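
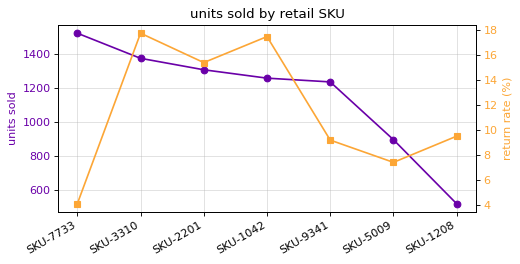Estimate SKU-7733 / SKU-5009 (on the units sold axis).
≈ 1.67×

SKU-7733 ≈ 1500, SKU-5009 ≈ 900; 1500/900 ≈ 1.67.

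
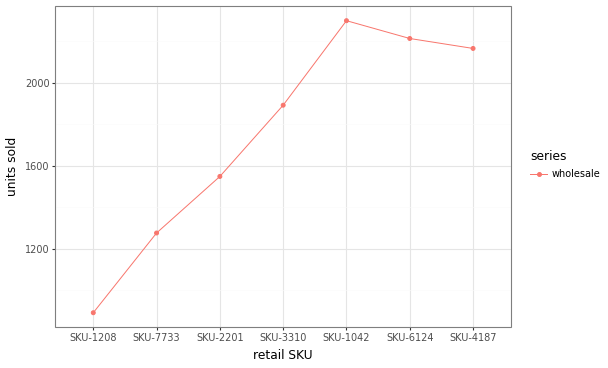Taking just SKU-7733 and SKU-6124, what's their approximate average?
≈ 1700

(1200 + 2200) / 2 ≈ 1700.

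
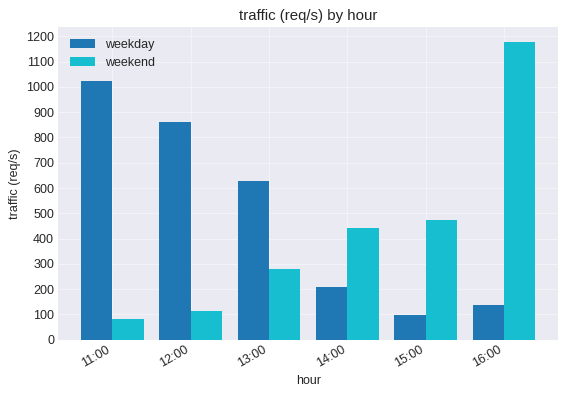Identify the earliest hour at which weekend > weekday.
13:00: weekend ≈ 300 vs weekday ≈ 600 (not yet); 14:00: weekend ≈ 400 vs weekday ≈ 200 (first crossover).

14:00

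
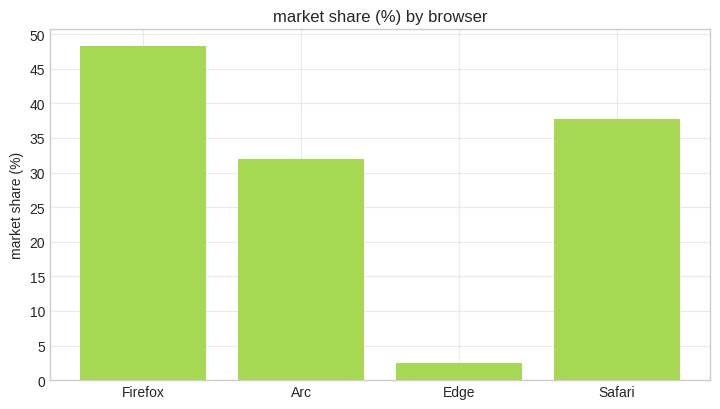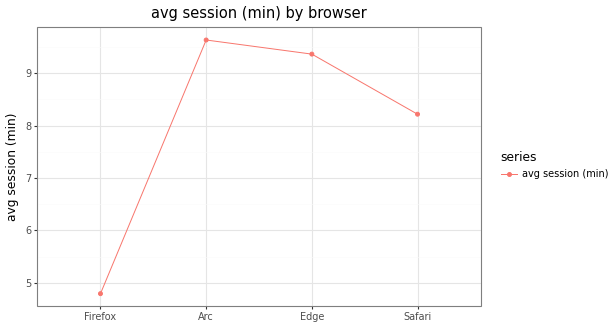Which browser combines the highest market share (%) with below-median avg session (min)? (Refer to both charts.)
Firefox

Chart 2 median avg session (min) ≈ 9; below-median browsers: Firefox, Safari. Among those, Firefox has the highest market share (%) (≈ 50).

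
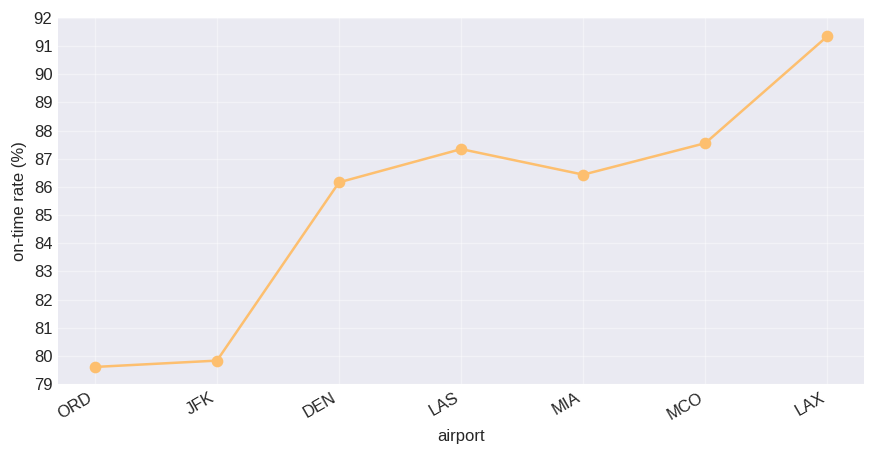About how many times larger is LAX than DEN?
LAX ≈ 91, DEN ≈ 86; 91/86 ≈ 1.06.

≈ 1.06×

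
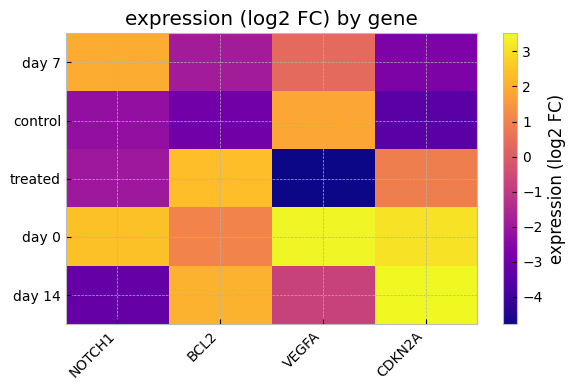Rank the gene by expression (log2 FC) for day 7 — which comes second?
Top 3 for day 7: NOTCH1 ≈ 2, VEGFA ≈ 0, BCL2 ≈ -2.

VEGFA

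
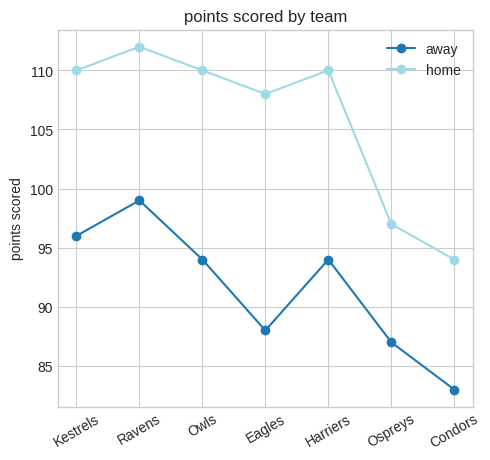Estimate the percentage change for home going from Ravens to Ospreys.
≈ -13.6%

Ravens ≈ 110, Ospreys ≈ 95; (95 − 110) / 110 ≈ -13.6%.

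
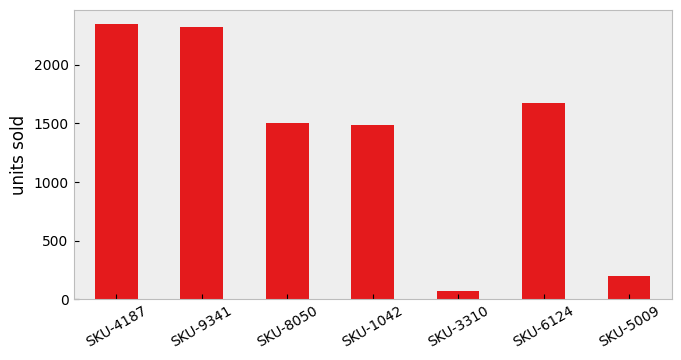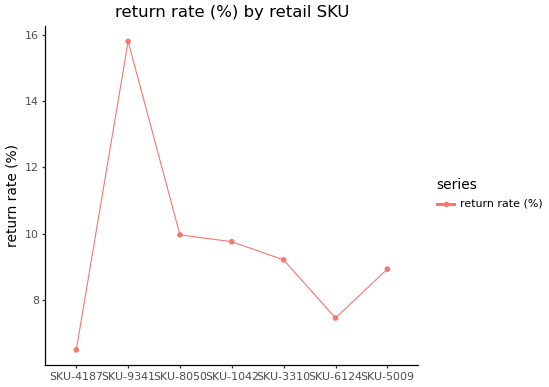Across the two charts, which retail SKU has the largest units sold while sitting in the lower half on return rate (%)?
SKU-4187

Chart 2 median return rate (%) ≈ 10; below-median retail SKUs: SKU-4187, SKU-6124, SKU-5009. Among those, SKU-4187 has the highest units sold (≈ 2500).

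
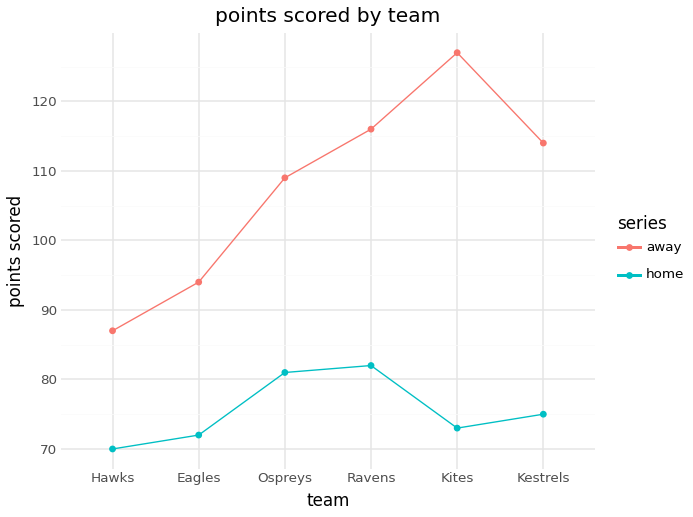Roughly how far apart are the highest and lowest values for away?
≈ 40

Max Kites ≈ 125, min Hawks ≈ 85; range ≈ 40.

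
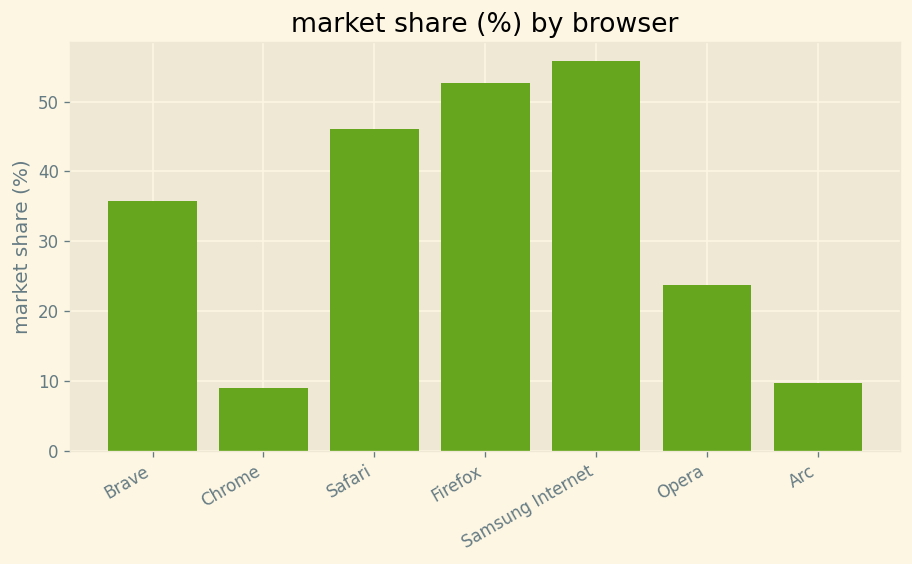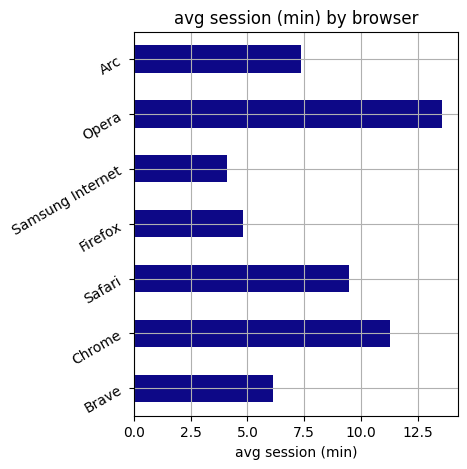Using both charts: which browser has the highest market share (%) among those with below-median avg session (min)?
Chart 2 median avg session (min) ≈ 8; below-median browsers: Brave, Firefox, Samsung Internet. Among those, Samsung Internet has the highest market share (%) (≈ 60).

Samsung Internet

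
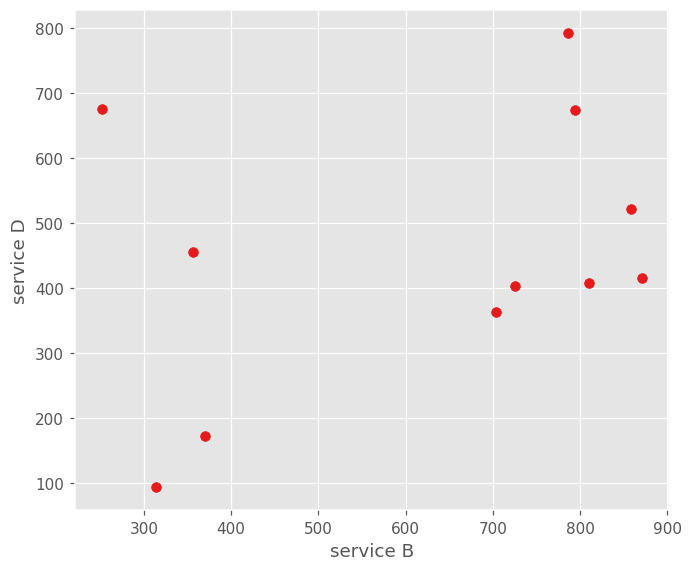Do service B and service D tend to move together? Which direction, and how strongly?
positive, weak

Points are positively correlated; weak (|r| ≈ 0.3).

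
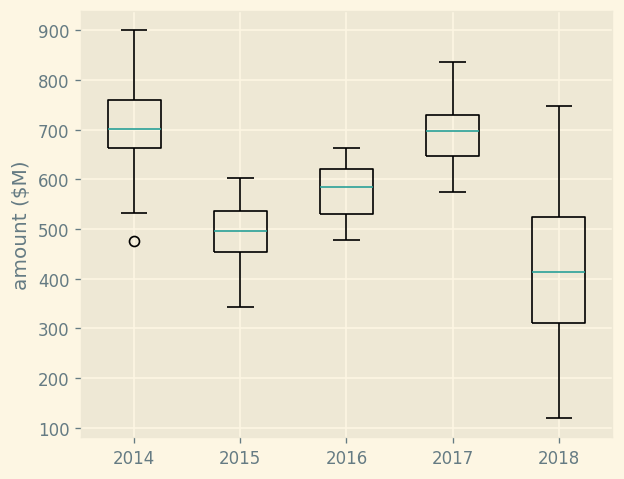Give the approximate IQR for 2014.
Q3 ≈ 750, Q1 ≈ 650; IQR ≈ 100.

≈ 100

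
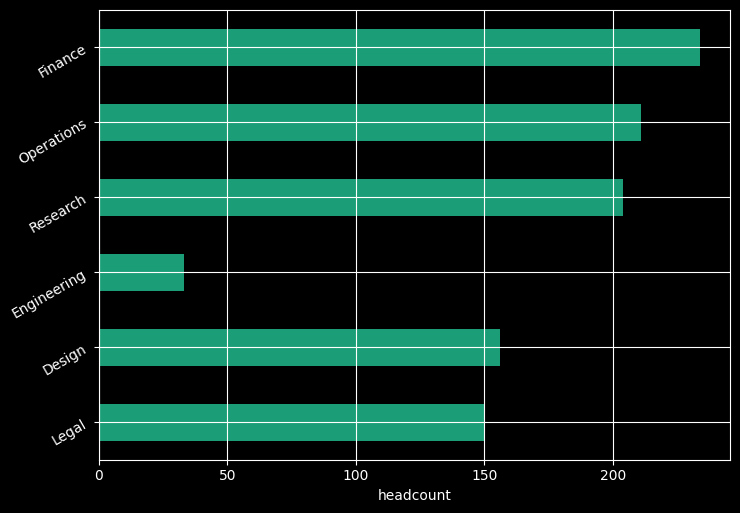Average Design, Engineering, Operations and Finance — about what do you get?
(160 + 40 + 220 + 240) / 4 ≈ 165.

≈ 165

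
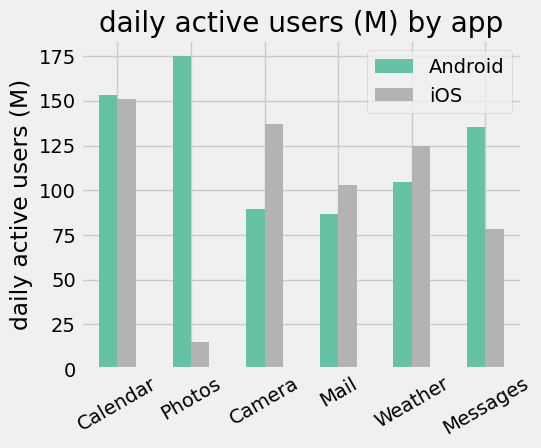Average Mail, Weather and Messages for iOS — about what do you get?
(100 + 120 + 80) / 3 ≈ 100.

≈ 100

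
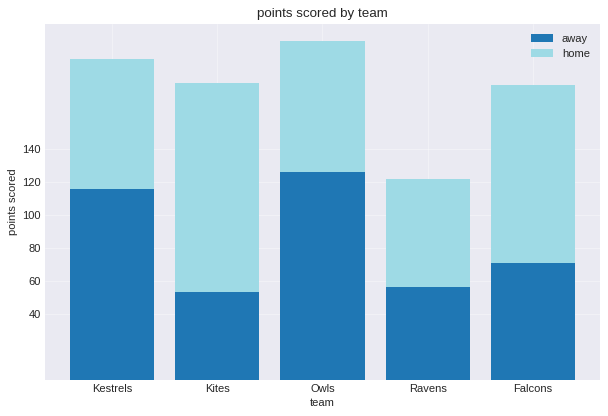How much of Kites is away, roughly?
away top ≈ 60, bottom ≈ 0; segment ≈ 60.

≈ 60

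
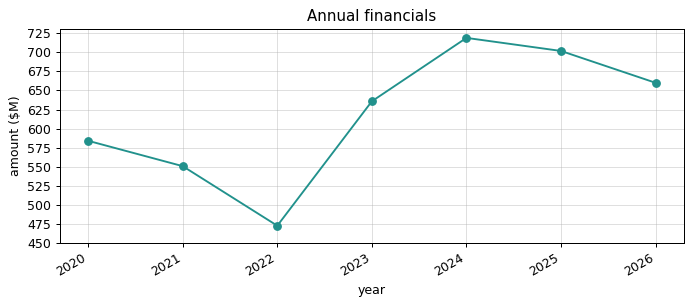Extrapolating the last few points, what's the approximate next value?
Last three: 725, 700, 650 → slope ≈ -37.5/step → next ≈ 612.5.

≈ 612.5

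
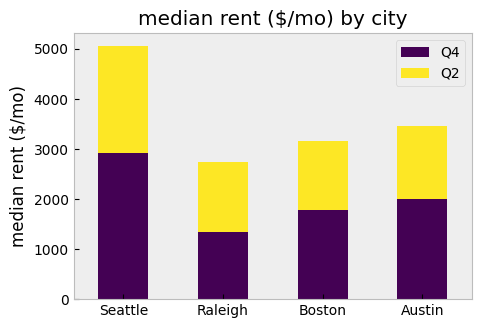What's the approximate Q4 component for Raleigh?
Q4 top ≈ 1500, bottom ≈ 0; segment ≈ 1500.

≈ 1500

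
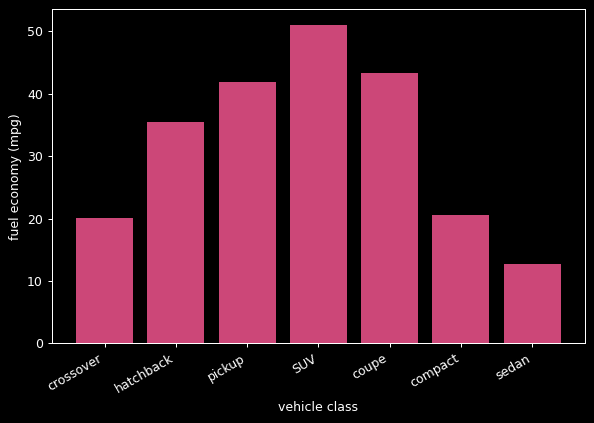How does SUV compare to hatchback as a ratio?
≈ 1.43×

SUV ≈ 50, hatchback ≈ 35; 50/35 ≈ 1.43.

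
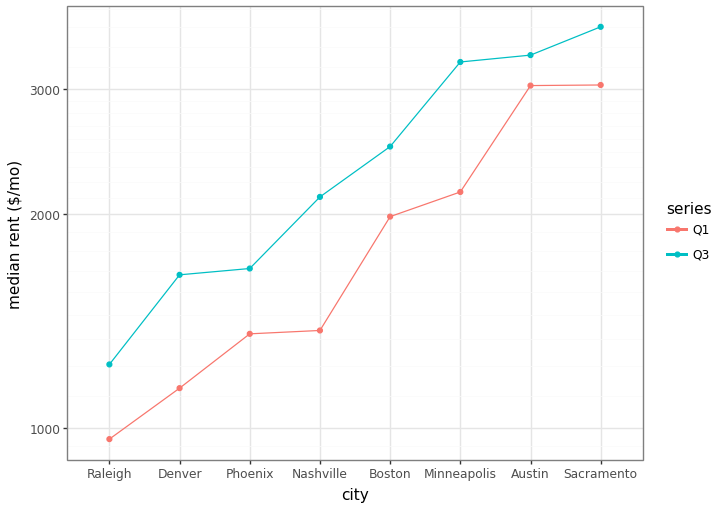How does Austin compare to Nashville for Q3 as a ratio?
≈ 1.75×

Austin ≈ 3500, Nashville ≈ 2000; 3500/2000 ≈ 1.75.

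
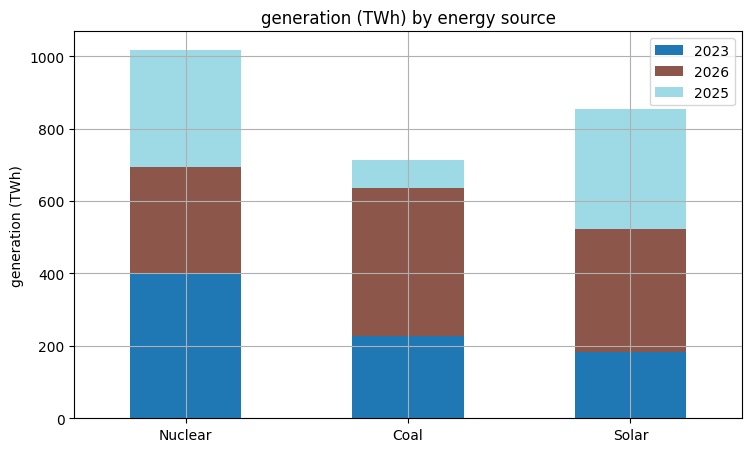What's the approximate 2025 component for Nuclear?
2025 top ≈ 1000, bottom ≈ 700; segment ≈ 300.

≈ 300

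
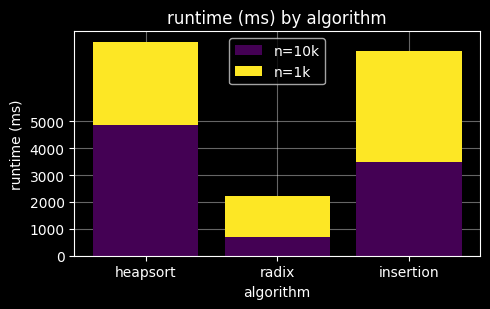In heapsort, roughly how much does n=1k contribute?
≈ 3000

n=1k top ≈ 8000, bottom ≈ 5000; segment ≈ 3000.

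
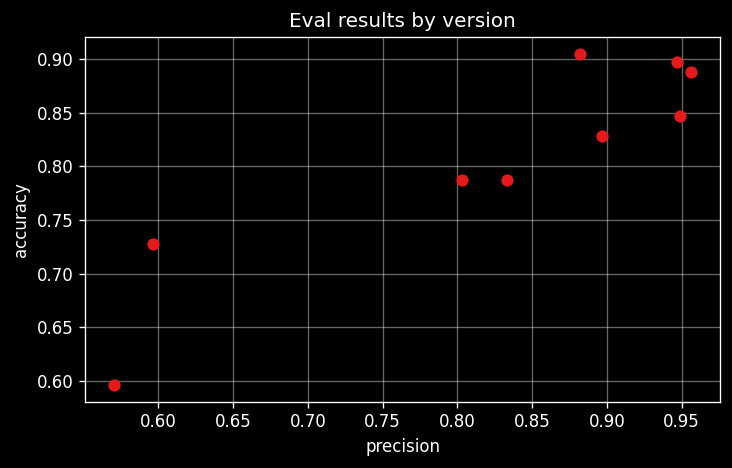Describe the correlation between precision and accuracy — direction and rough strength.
Points are positively correlated; strong (|r| ≈ 0.9).

positive, strong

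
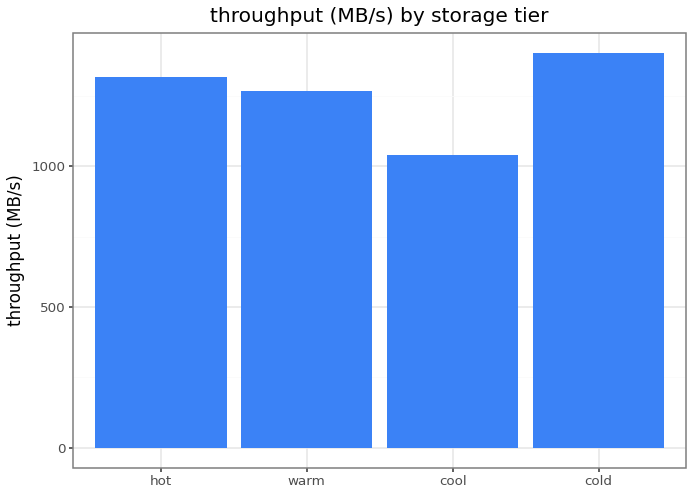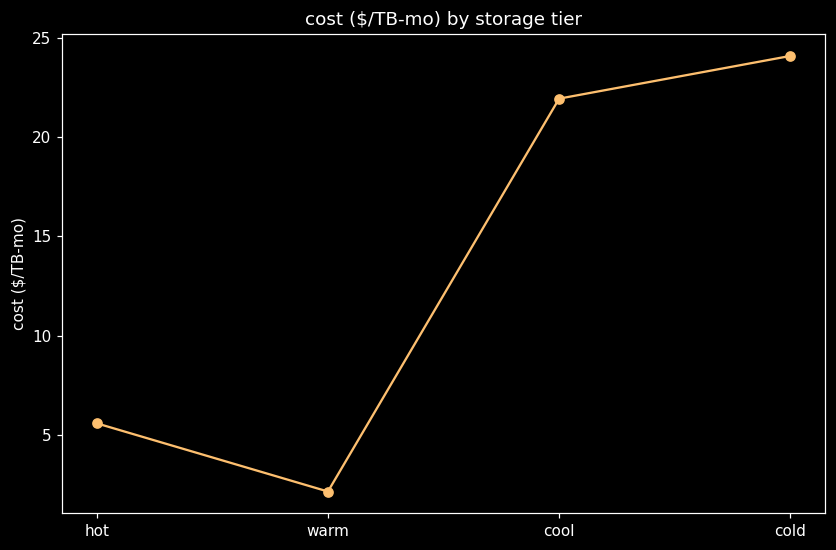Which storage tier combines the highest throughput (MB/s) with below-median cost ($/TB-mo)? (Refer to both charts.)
Chart 2 median cost ($/TB-mo) ≈ 15; below-median storage tiers: hot, warm. Among those, hot has the highest throughput (MB/s) (≈ 1400).

hot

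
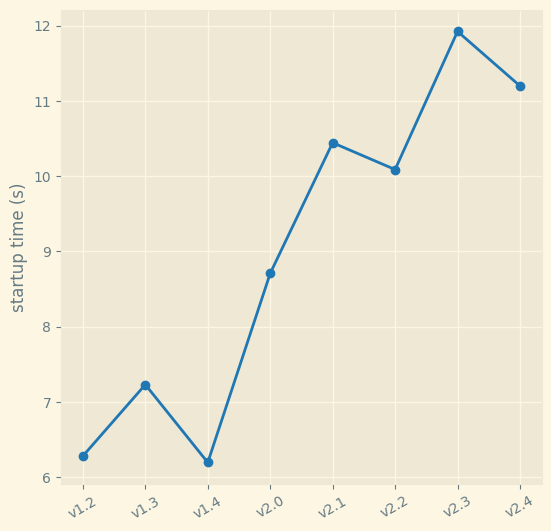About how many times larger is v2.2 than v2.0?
≈ 1.18×

v2.2 ≈ 10.0, v2.0 ≈ 8.5; 10.0/8.5 ≈ 1.18.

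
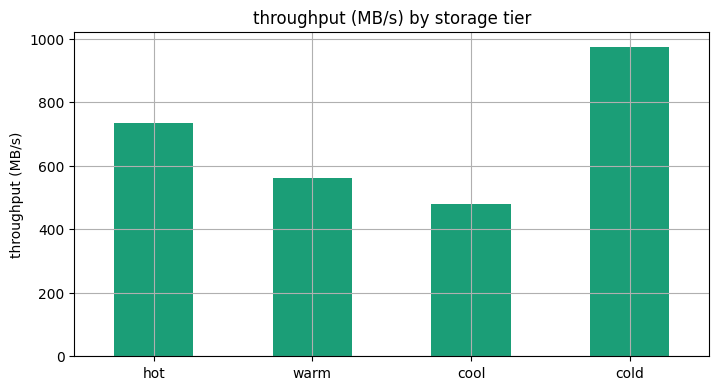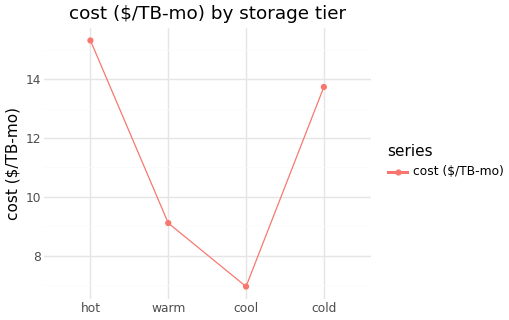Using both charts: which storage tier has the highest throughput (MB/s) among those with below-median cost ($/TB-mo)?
warm

Chart 2 median cost ($/TB-mo) ≈ 12; below-median storage tiers: warm, cool. Among those, warm has the highest throughput (MB/s) (≈ 600).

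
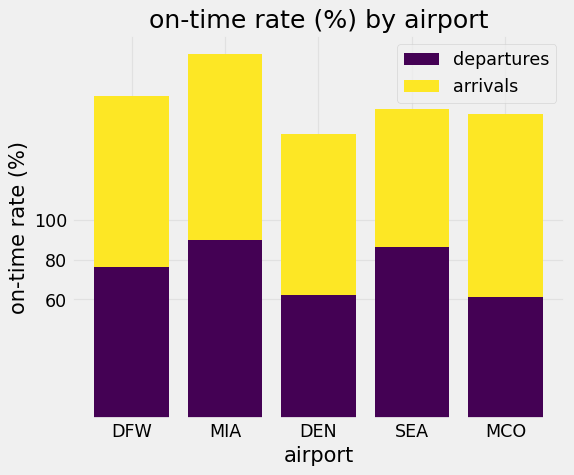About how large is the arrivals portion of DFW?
arrivals top ≈ 160, bottom ≈ 80; segment ≈ 80.

≈ 80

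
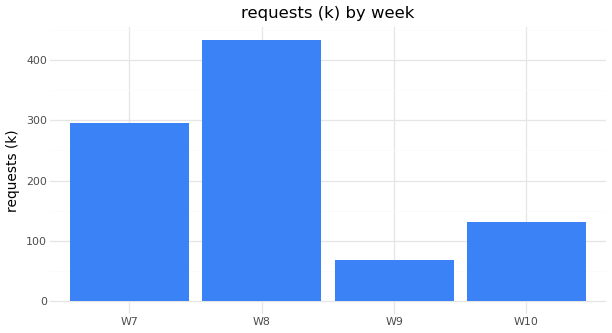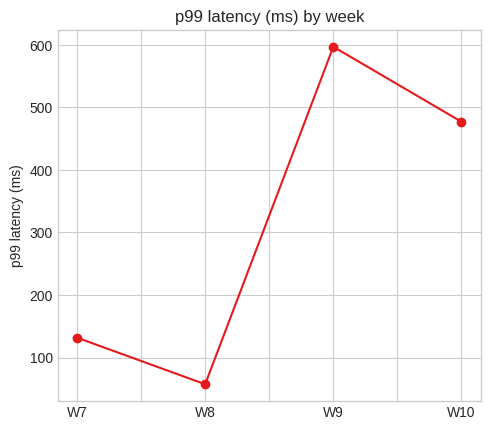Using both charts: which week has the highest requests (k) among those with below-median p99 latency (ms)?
W8

Chart 2 median p99 latency (ms) ≈ 300; below-median weeks: W7, W8. Among those, W8 has the highest requests (k) (≈ 450).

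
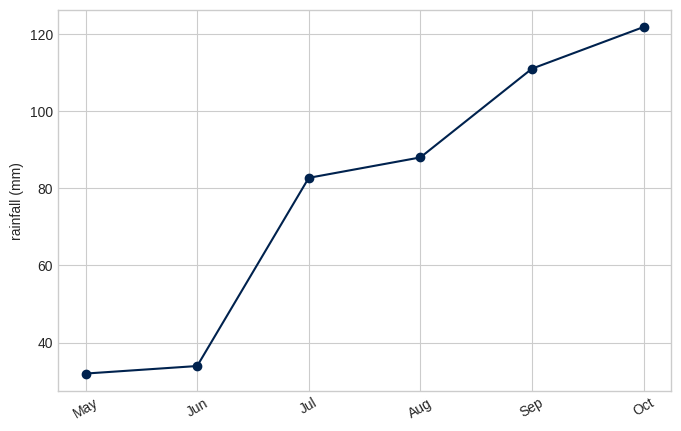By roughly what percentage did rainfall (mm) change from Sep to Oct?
≈ +9.1%

Sep ≈ 110, Oct ≈ 120; (120 − 110) / 110 ≈ +9.1%.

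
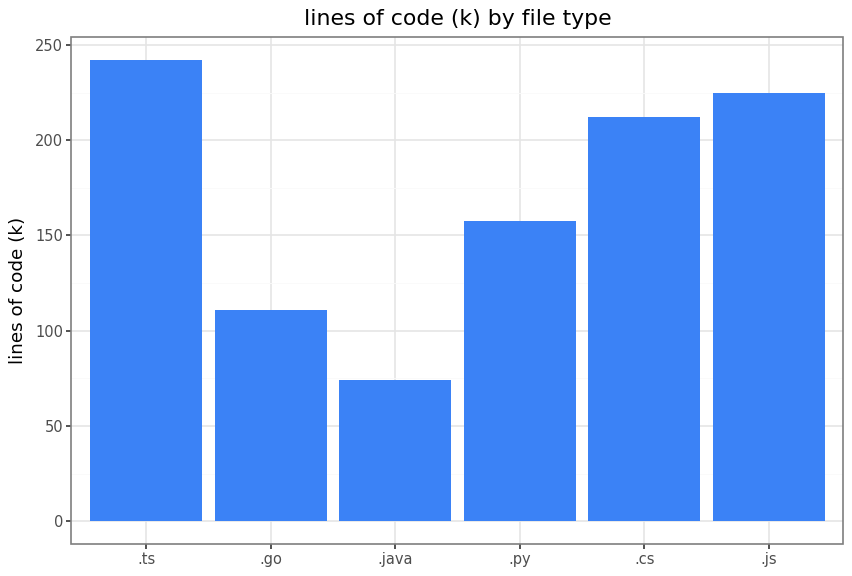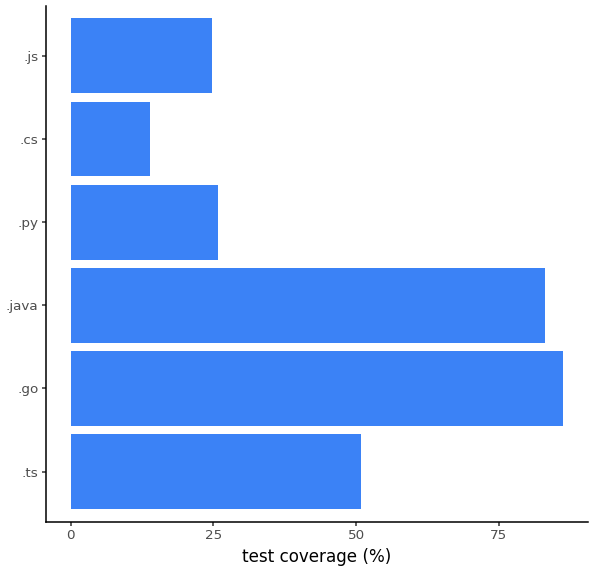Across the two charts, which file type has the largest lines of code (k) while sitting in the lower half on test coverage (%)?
.js

Chart 2 median test coverage (%) ≈ 40; below-median file types: .py, .cs, .js. Among those, .js has the highest lines of code (k) (≈ 225).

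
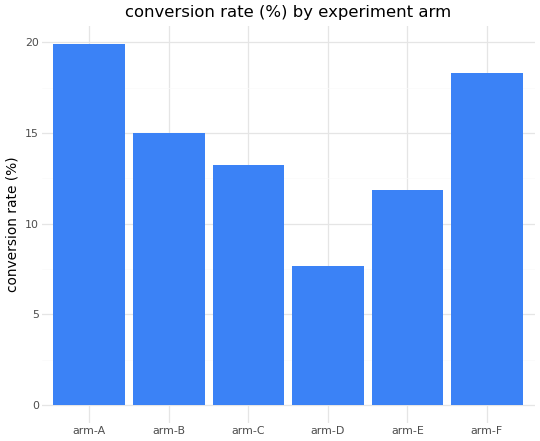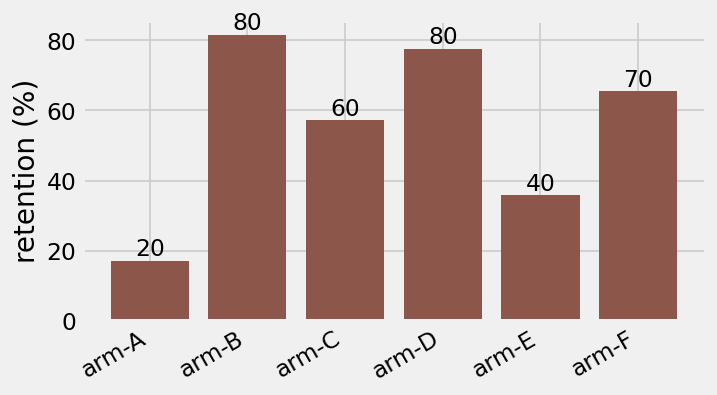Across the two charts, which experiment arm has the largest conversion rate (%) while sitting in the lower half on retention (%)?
Chart 2 median retention (%) ≈ 60; below-median experiment arms: arm-A, arm-C, arm-E. Among those, arm-A has the highest conversion rate (%) (≈ 20).

arm-A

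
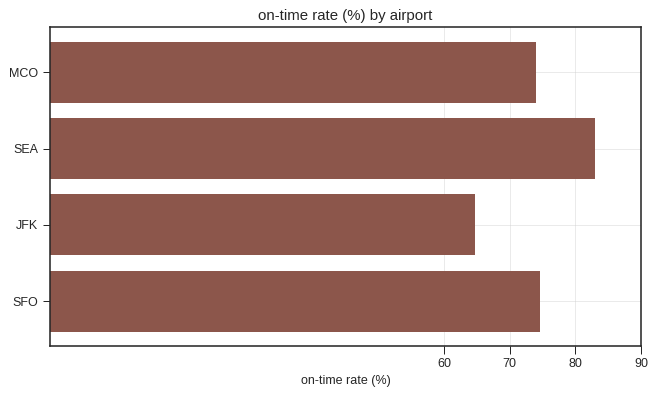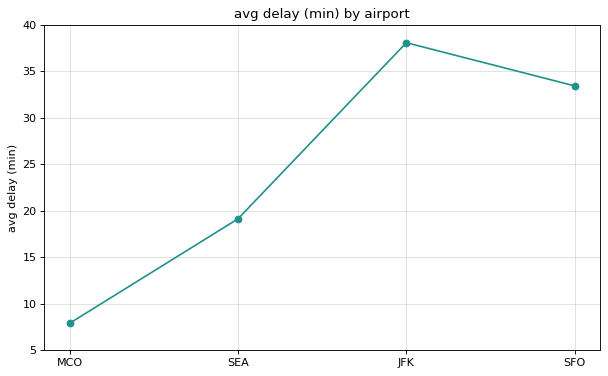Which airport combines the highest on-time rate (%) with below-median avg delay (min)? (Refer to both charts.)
Chart 2 median avg delay (min) ≈ 25; below-median airports: MCO, SEA. Among those, SEA has the highest on-time rate (%) (≈ 80).

SEA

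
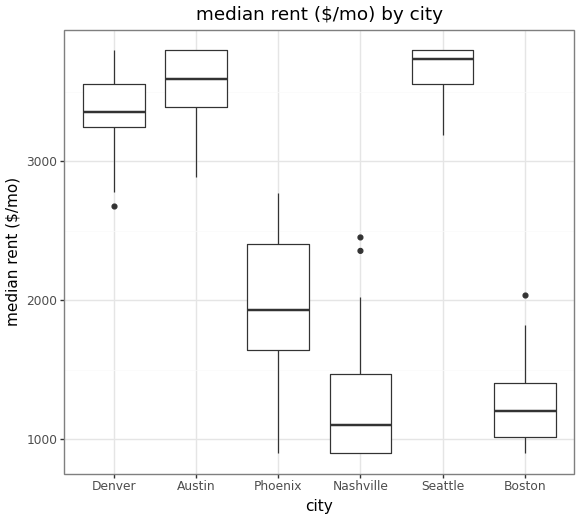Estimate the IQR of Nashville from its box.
Q3 ≈ 1500, Q1 ≈ 1000; IQR ≈ 500.

≈ 500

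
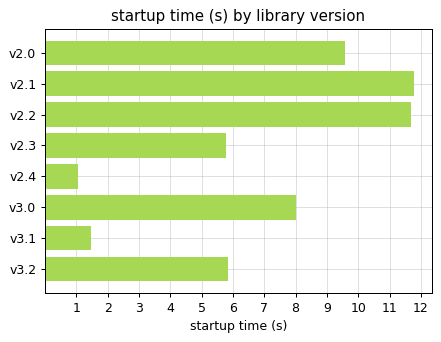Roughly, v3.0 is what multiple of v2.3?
v3.0 ≈ 8, v2.3 ≈ 6; 8/6 ≈ 1.33.

≈ 1.33×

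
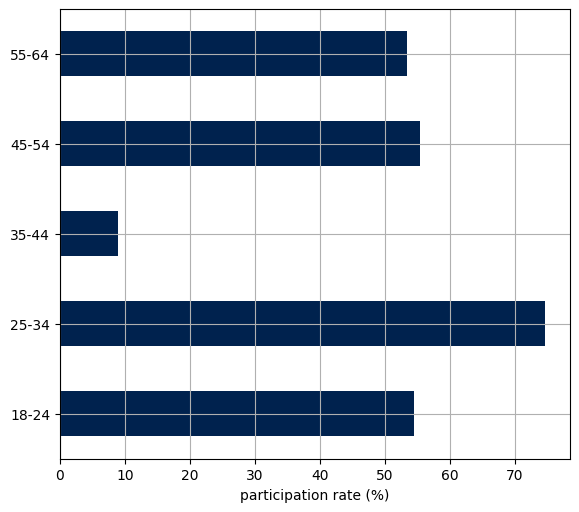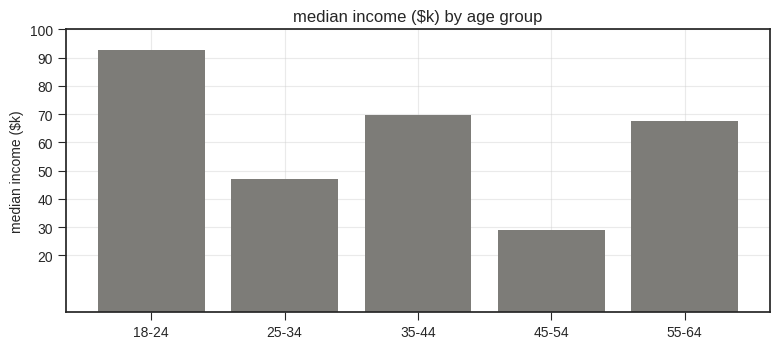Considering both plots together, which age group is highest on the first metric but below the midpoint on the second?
Chart 2 median median income ($k) ≈ 70; below-median age groups: 25-34, 45-54. Among those, 25-34 has the highest participation rate (%) (≈ 70).

25-34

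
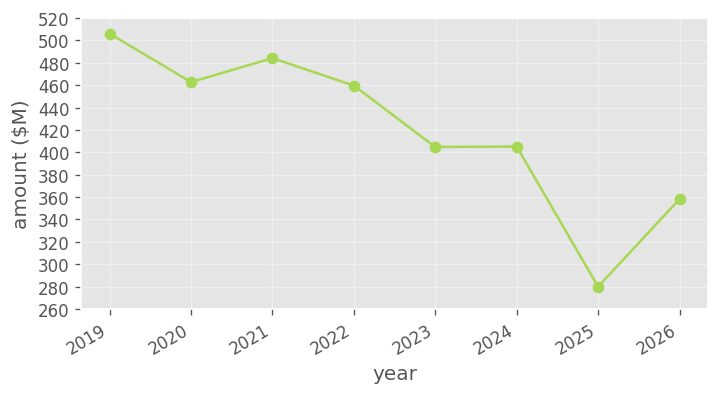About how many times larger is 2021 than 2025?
≈ 1.71×

2021 ≈ 480, 2025 ≈ 280; 480/280 ≈ 1.71.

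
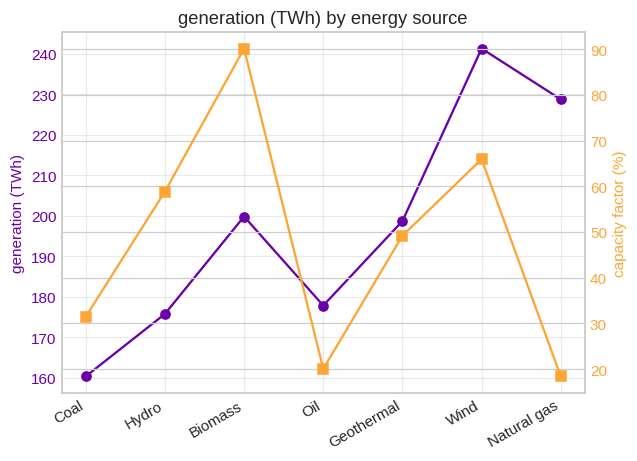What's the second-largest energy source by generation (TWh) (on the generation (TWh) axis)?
Natural gas

Top 3 (on the generation (TWh) axis): Wind ≈ 240, Natural gas ≈ 230, Biomass ≈ 200.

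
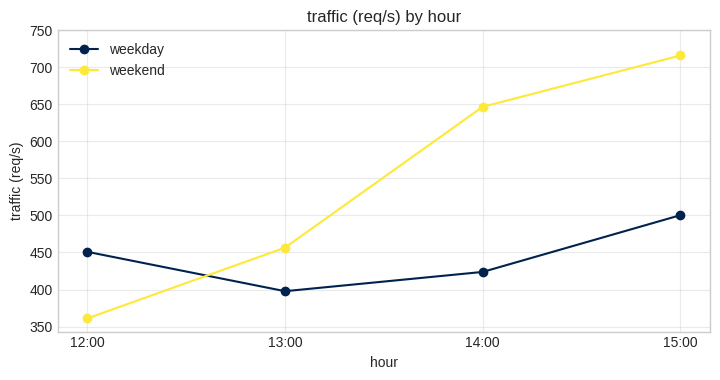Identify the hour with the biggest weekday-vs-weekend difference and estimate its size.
14:00, ≈ 250 req/s

14:00: weekday ≈ 400, weekend ≈ 650 → gap ≈ 250. Next-largest (15:00) is only ≈ 200.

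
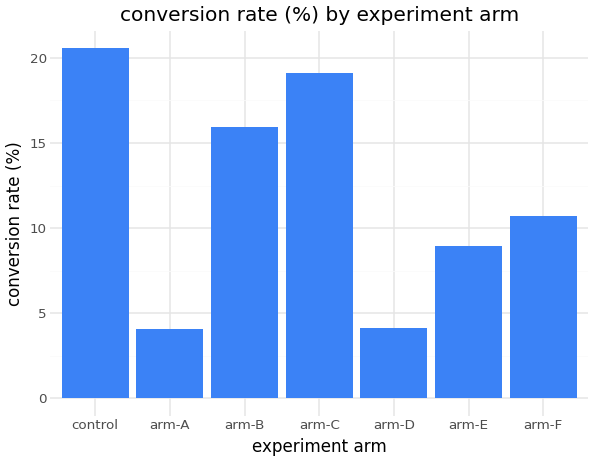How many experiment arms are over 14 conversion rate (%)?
Above 14: control, arm-B, arm-C.

3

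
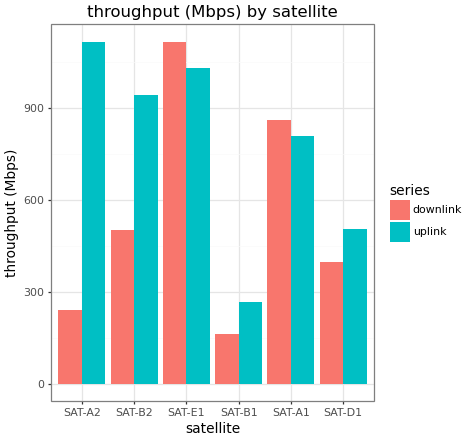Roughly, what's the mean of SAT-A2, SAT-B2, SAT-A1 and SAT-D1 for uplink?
(1100 + 900 + 800 + 500) / 4 ≈ 825.

≈ 825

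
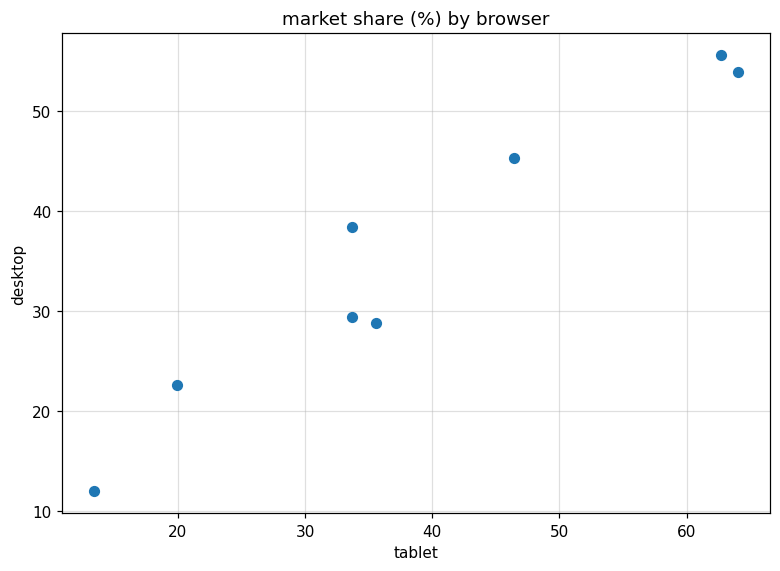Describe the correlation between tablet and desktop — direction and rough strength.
positive, strong

Points are positively correlated; strong (|r| ≈ 1.0).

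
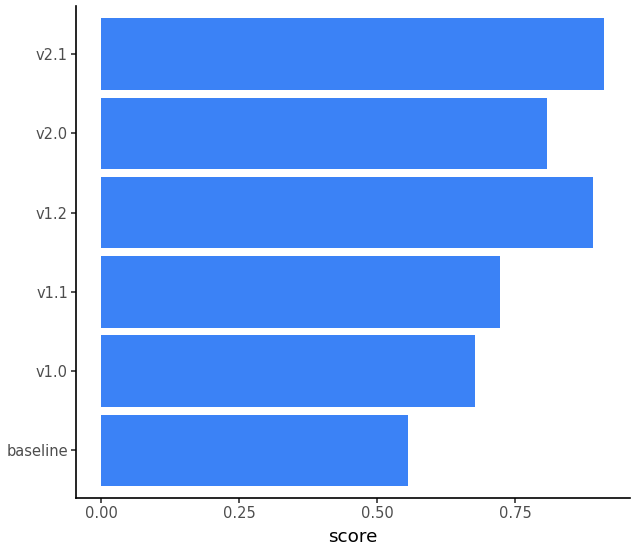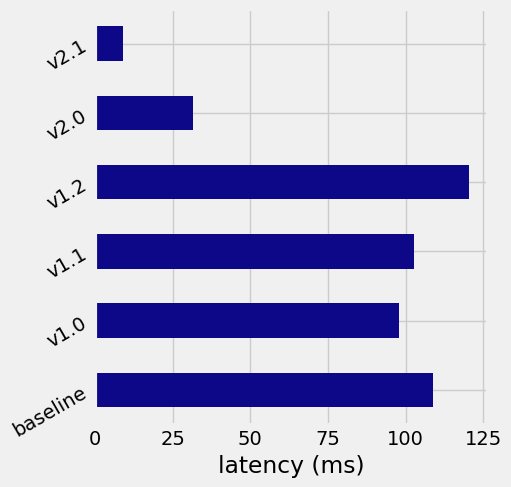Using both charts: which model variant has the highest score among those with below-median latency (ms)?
Chart 2 median latency (ms) ≈ 100; below-median model variants: v1.0, v2.0, v2.1. Among those, v2.1 has the highest score (≈ 0.9).

v2.1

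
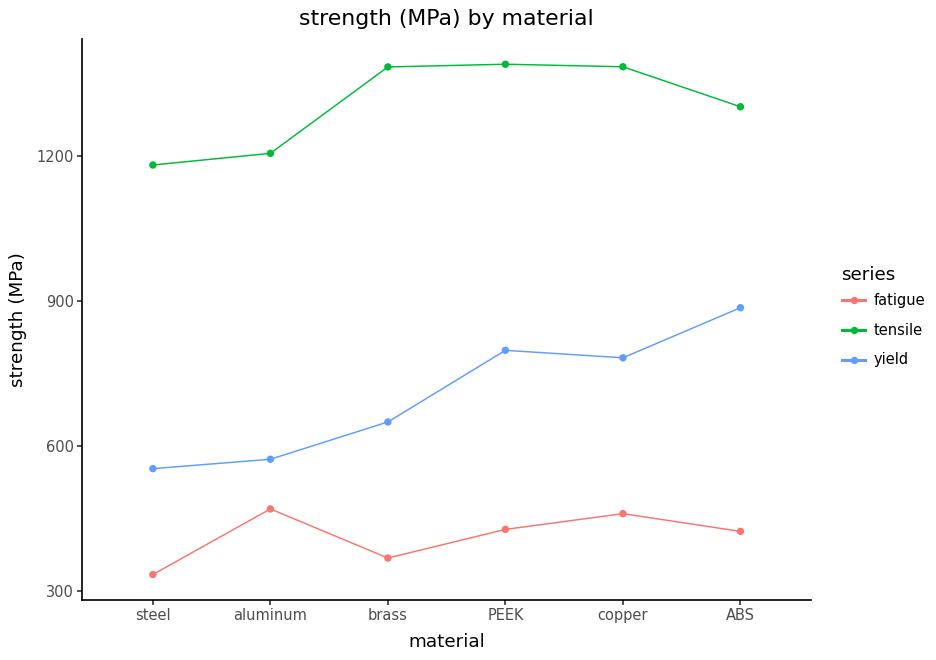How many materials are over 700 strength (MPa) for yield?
Above 700: PEEK, copper, ABS.

3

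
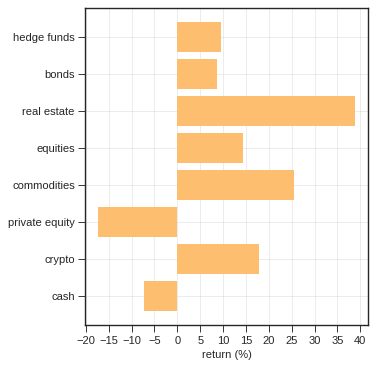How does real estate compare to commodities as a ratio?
≈ 1.6×

real estate ≈ 40, commodities ≈ 25; 40/25 ≈ 1.6.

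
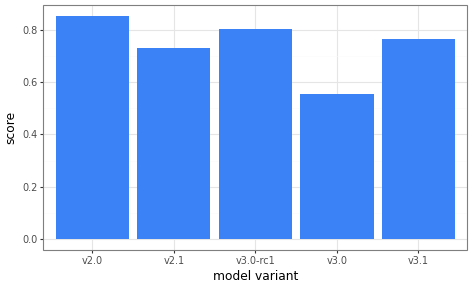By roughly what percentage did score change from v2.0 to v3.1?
≈ -11.1%

v2.0 ≈ 0.9, v3.1 ≈ 0.8; (0.8 − 0.9) / 0.9 ≈ -11.1%.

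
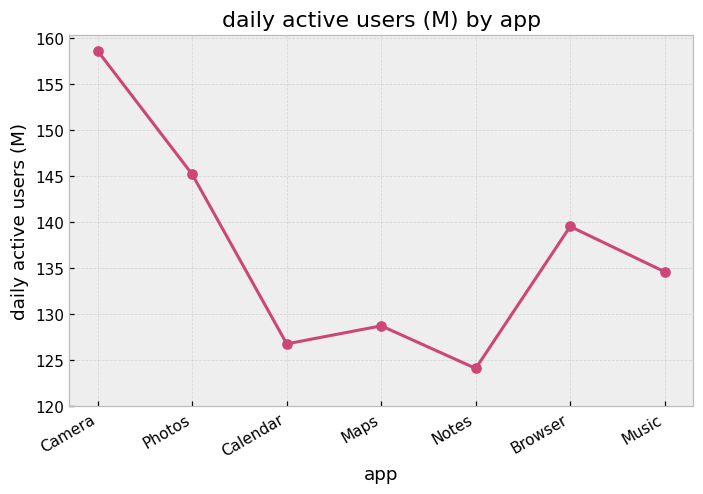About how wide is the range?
Max Camera ≈ 160, min Notes ≈ 125; range ≈ 35.

≈ 35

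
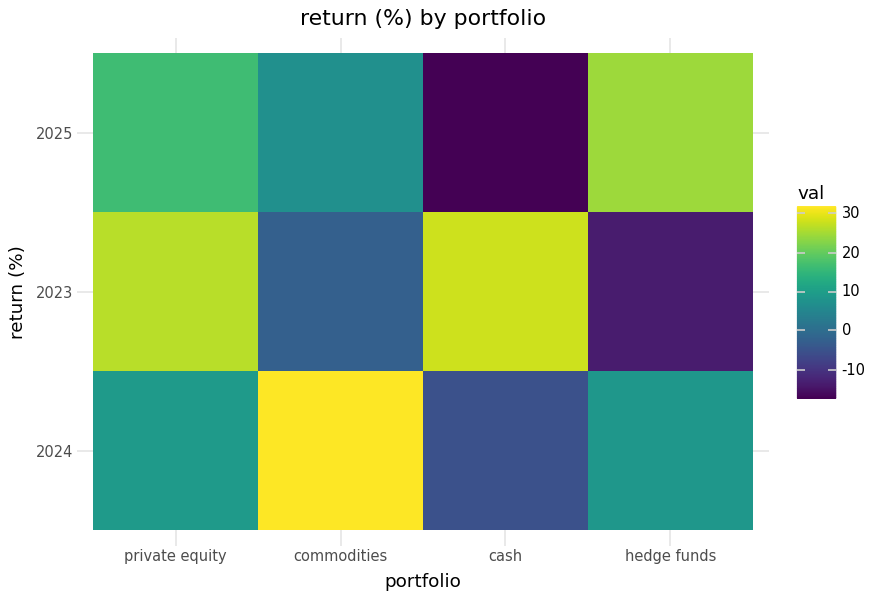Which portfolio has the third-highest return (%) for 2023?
Top 4 for 2023: cash ≈ 30, private equity ≈ 25, commodities ≈ -5, hedge funds ≈ -15.

commodities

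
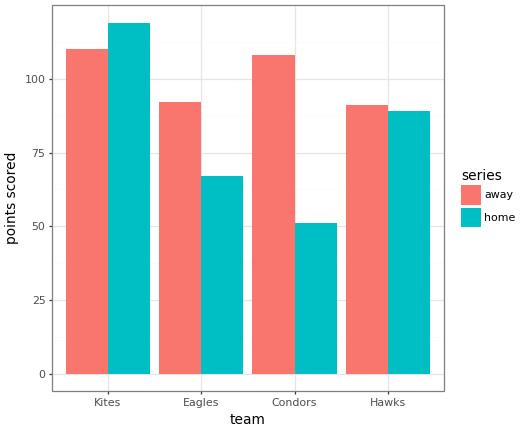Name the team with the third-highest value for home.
Top 4 for home: Kites ≈ 120, Hawks ≈ 90, Eagles ≈ 70, Condors ≈ 50.

Eagles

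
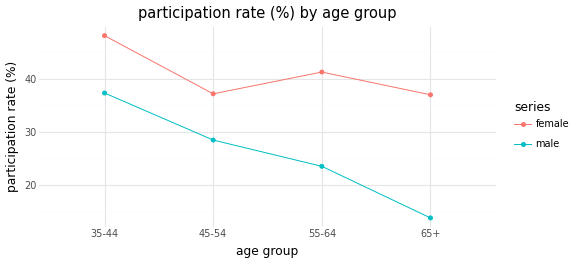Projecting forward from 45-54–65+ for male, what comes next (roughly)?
Last three: 30, 25, 15 → slope ≈ -7.5/step → next ≈ 7.5.

≈ 7.5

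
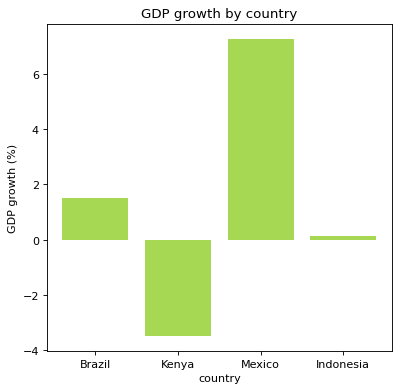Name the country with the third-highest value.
Indonesia

Top 4: Mexico ≈ 7, Brazil ≈ 2, Indonesia ≈ 0, Kenya ≈ -3.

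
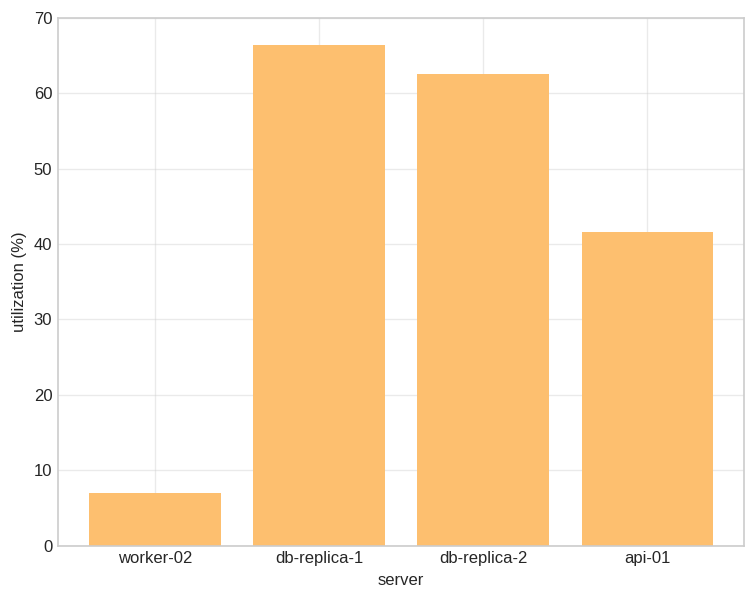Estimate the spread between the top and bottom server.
≈ 60

Max db-replica-1 ≈ 70, min worker-02 ≈ 10; range ≈ 60.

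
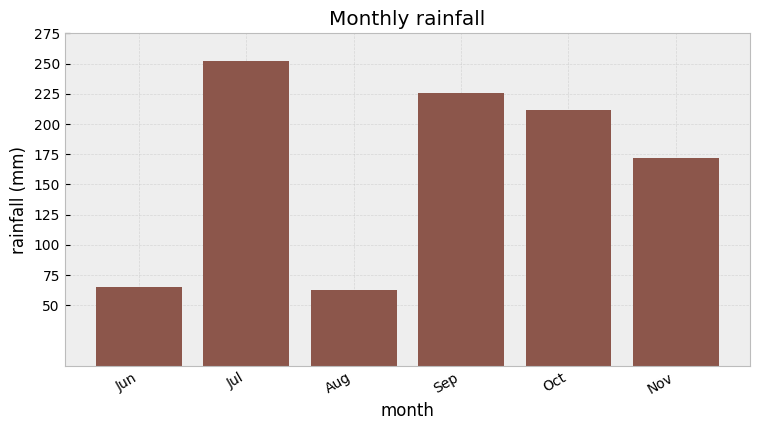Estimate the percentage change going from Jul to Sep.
Jul ≈ 250, Sep ≈ 225; (225 − 250) / 250 ≈ -10%.

≈ -10%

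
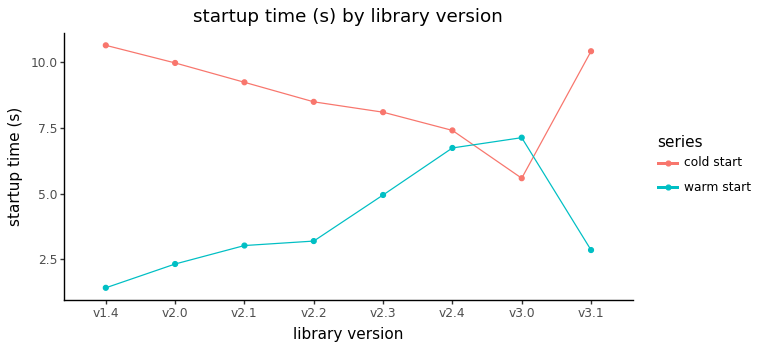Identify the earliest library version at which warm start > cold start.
v2.4: warm start ≈ 7 vs cold start ≈ 7 (not yet); v3.0: warm start ≈ 7 vs cold start ≈ 6 (first crossover).

v3.0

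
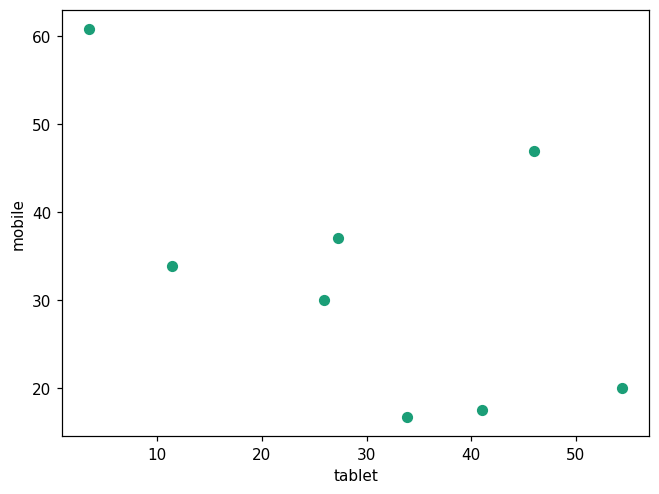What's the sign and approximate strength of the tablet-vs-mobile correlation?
negative, moderate

Points are negatively correlated; moderate (|r| ≈ 0.6).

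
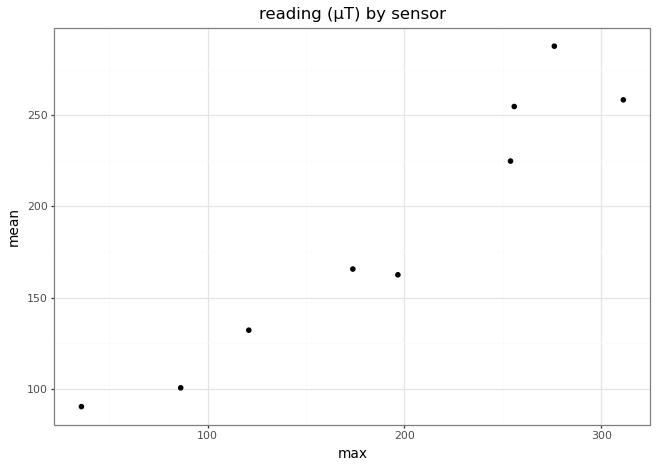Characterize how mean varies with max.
Points are positively correlated; strong (|r| ≈ 1.0).

positive, strong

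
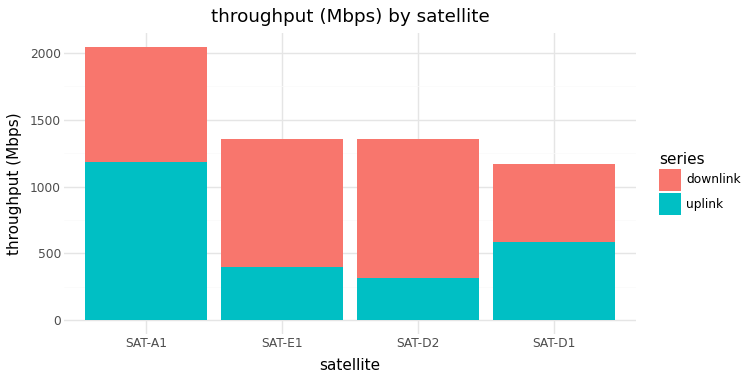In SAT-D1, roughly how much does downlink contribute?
≈ 600

downlink top ≈ 1200, bottom ≈ 600; segment ≈ 600.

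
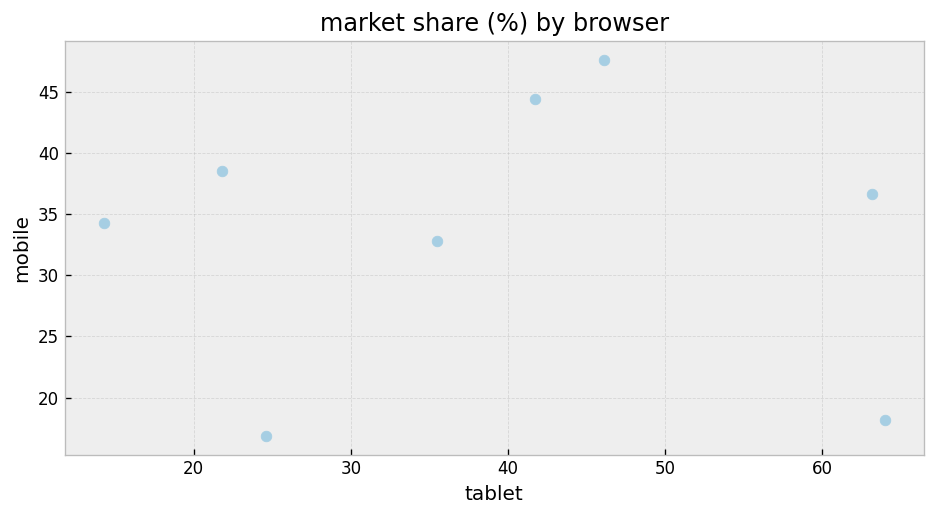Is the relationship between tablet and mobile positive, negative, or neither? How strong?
Points are roughly uncorrelated; weak (|r| ≈ 0.0).

no clear correlation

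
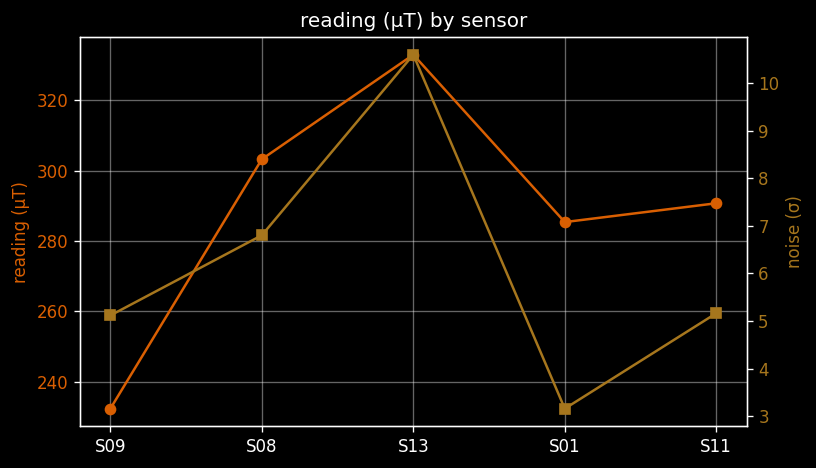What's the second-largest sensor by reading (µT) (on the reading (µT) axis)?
S08

Top 3 (on the reading (µT) axis): S13 ≈ 330, S08 ≈ 300, S11 ≈ 290.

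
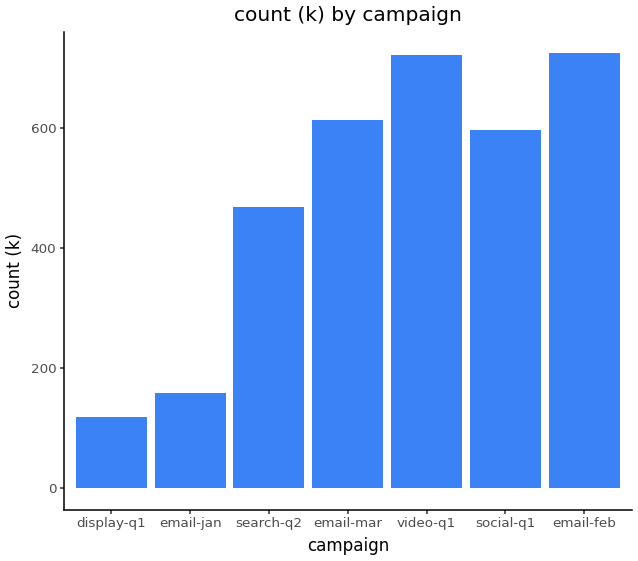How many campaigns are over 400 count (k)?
5

Above 400: search-q2, email-mar, video-q1, social-q1, email-feb.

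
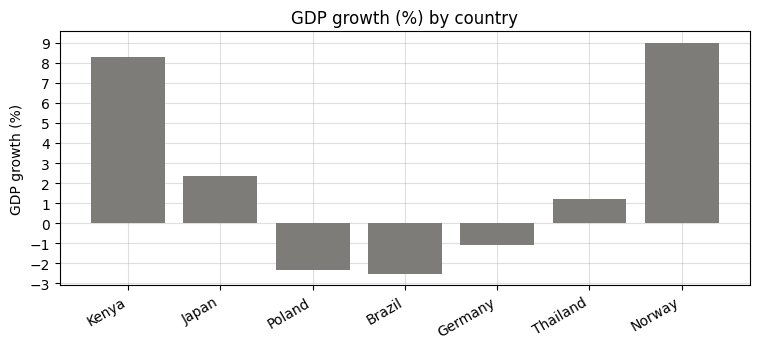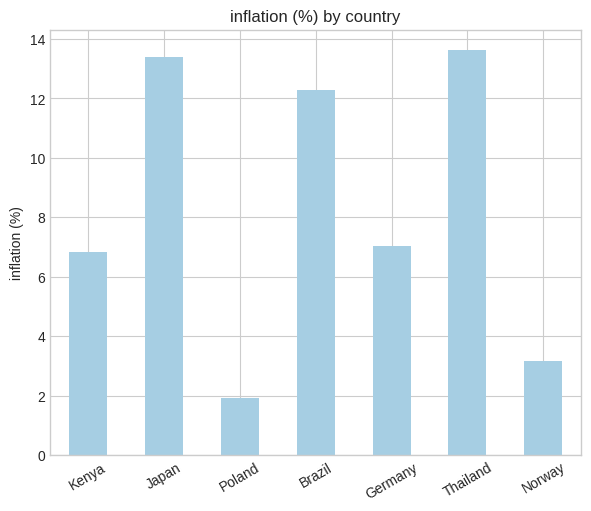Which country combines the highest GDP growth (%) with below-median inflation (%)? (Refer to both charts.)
Chart 2 median inflation (%) ≈ 8; below-median countries: Kenya, Poland, Norway. Among those, Norway has the highest GDP growth (%) (≈ 9).

Norway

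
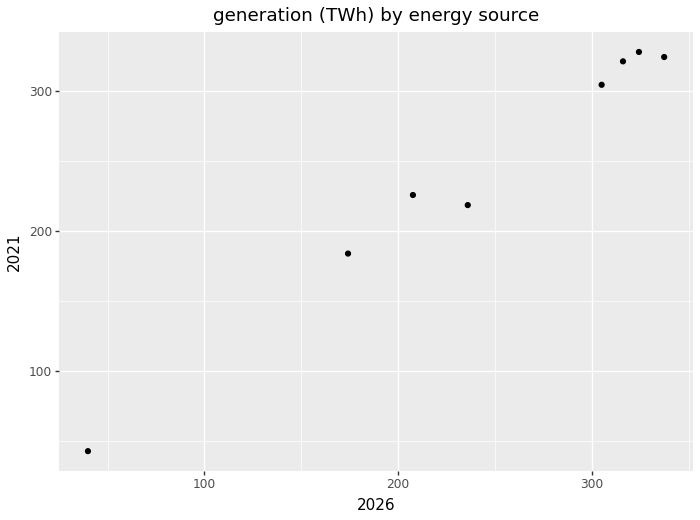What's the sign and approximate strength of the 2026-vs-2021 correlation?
positive, strong

Points are positively correlated; strong (|r| ≈ 1.0).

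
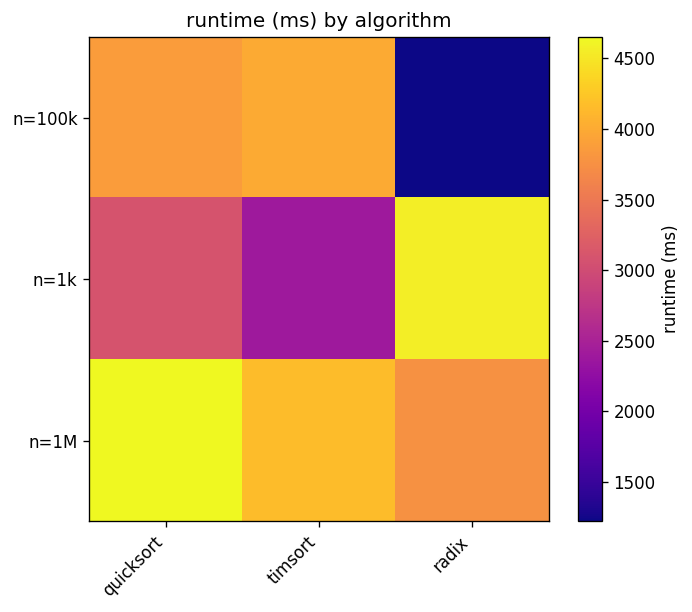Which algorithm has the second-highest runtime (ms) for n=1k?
quicksort

Top 3 for n=1k: radix ≈ 4500, quicksort ≈ 3000, timsort ≈ 2500.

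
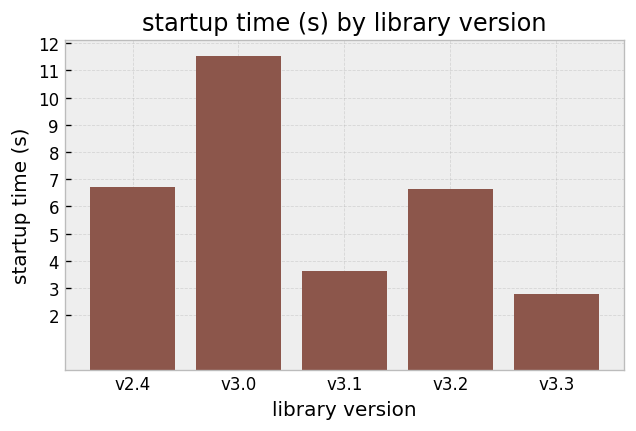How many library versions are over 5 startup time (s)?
Above 5: v2.4, v3.0, v3.2.

3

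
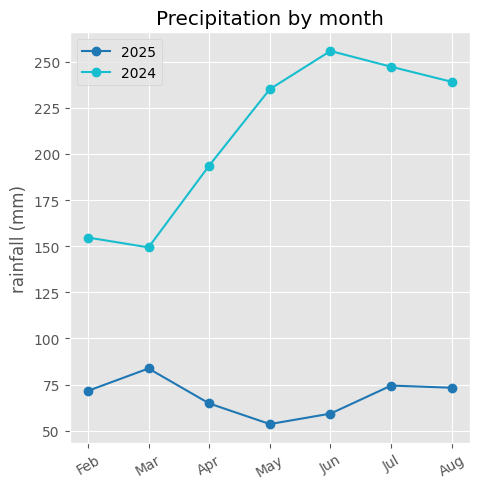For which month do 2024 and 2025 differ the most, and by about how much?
Jun, ≈ 200 mm

Jun: 2024 ≈ 260, 2025 ≈ 60 → gap ≈ 200. Next-largest (May) is only ≈ 180.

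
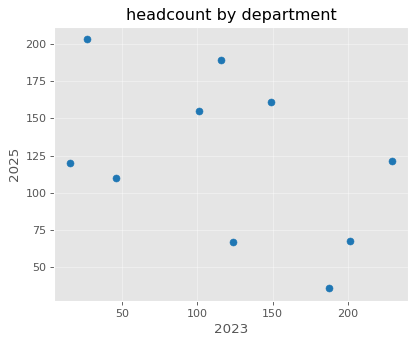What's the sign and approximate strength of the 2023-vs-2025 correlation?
Points are negatively correlated; moderate (|r| ≈ 0.5).

negative, moderate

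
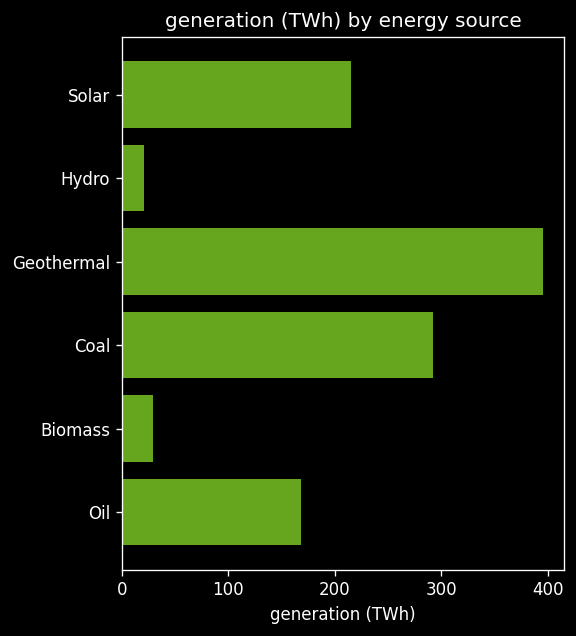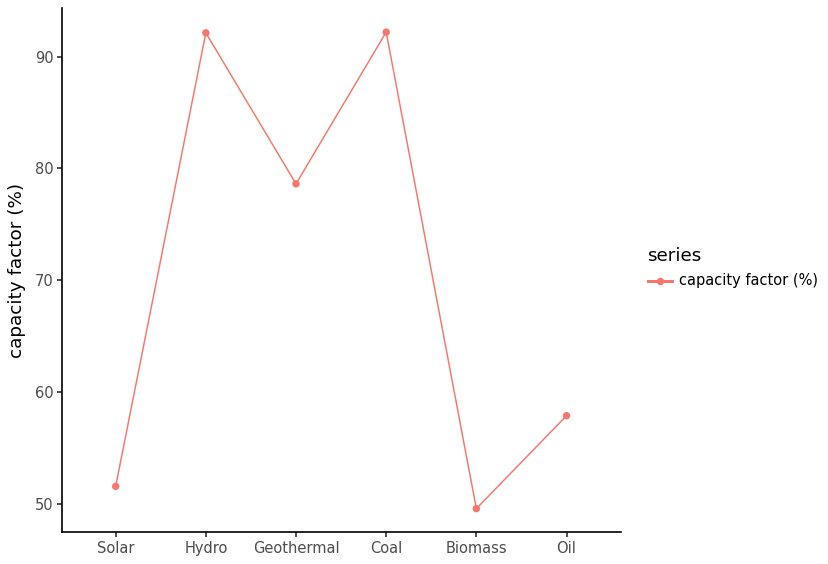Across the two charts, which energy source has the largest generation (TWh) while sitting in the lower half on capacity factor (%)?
Chart 2 median capacity factor (%) ≈ 70; below-median energy sources: Solar, Biomass, Oil. Among those, Solar has the highest generation (TWh) (≈ 200).

Solar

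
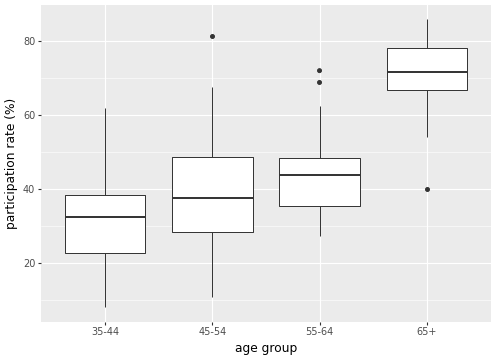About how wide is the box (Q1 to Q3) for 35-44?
Q3 ≈ 40, Q1 ≈ 25; IQR ≈ 15.

≈ 15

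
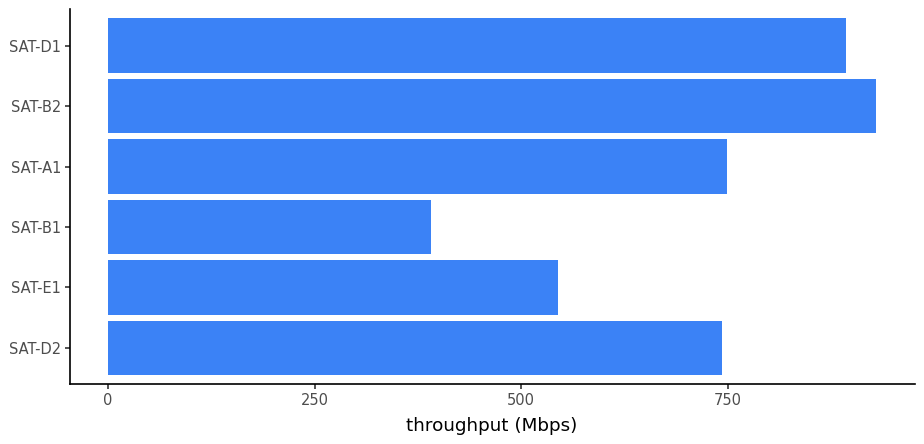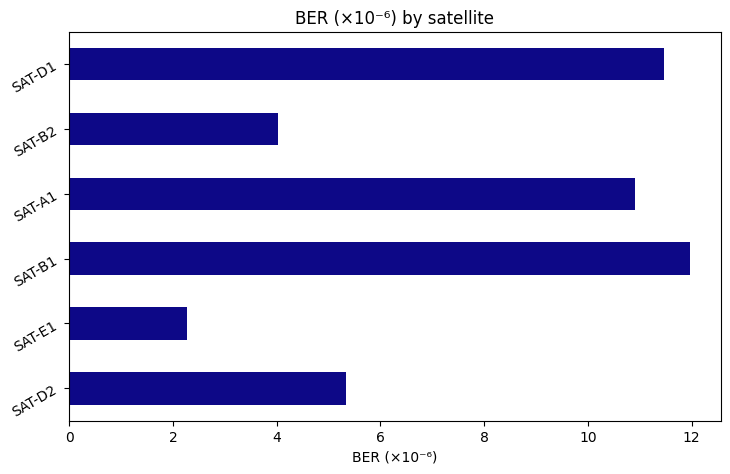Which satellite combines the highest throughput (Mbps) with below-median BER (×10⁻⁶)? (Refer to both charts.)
SAT-B2

Chart 2 median BER (×10⁻⁶) ≈ 8; below-median satellites: SAT-D2, SAT-E1, SAT-B2. Among those, SAT-B2 has the highest throughput (Mbps) (≈ 900).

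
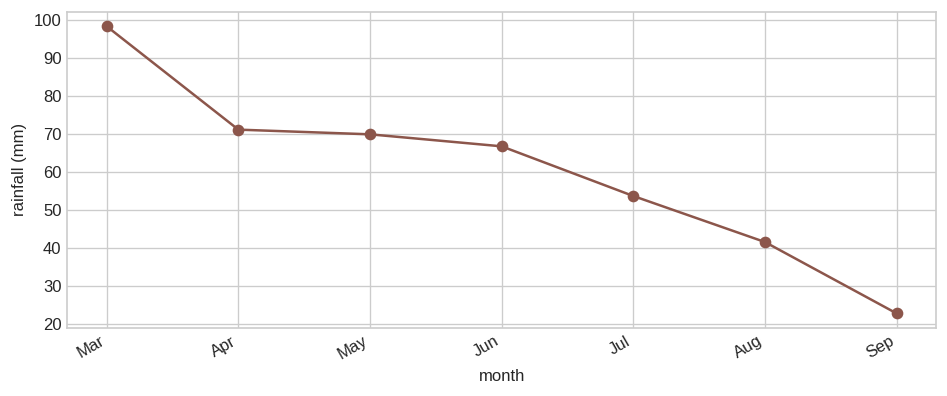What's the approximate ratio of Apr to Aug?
Apr ≈ 70, Aug ≈ 40; 70/40 ≈ 1.75.

≈ 1.75×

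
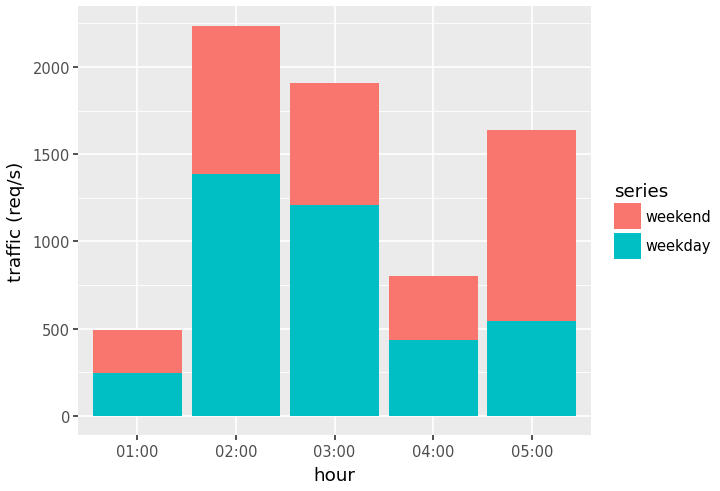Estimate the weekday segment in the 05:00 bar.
weekday top ≈ 600, bottom ≈ 0; segment ≈ 600.

≈ 600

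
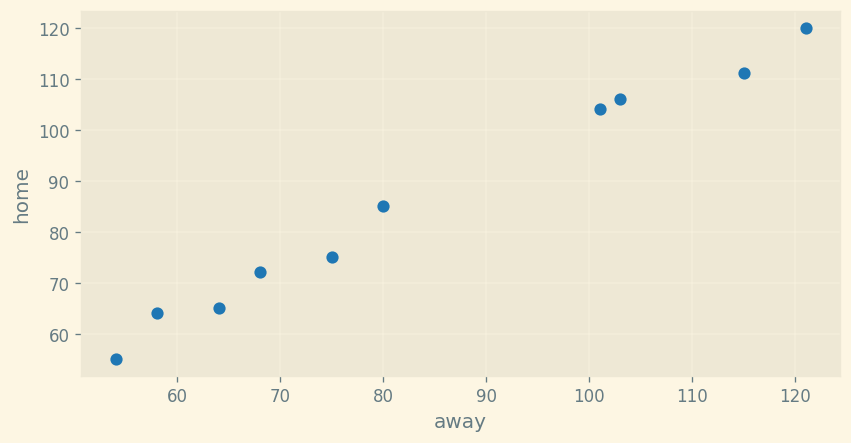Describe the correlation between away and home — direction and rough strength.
positive, strong

Points are positively correlated; strong (|r| ≈ 1.0).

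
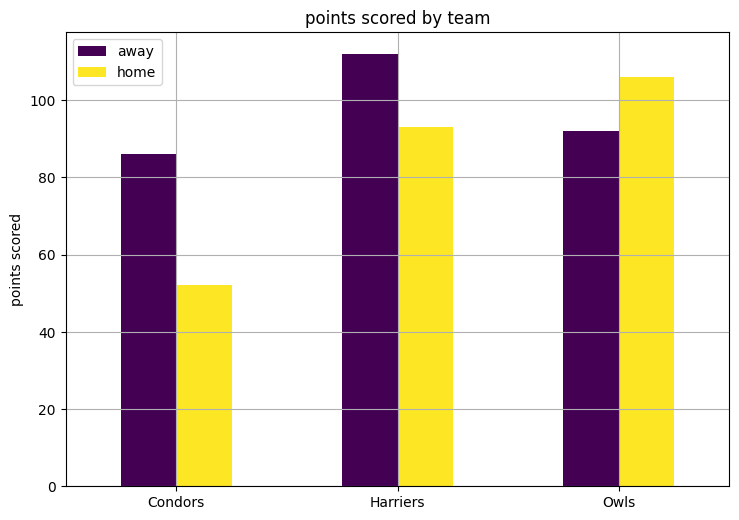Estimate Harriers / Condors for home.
≈ 1.8×

Harriers ≈ 90, Condors ≈ 50; 90/50 ≈ 1.8.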